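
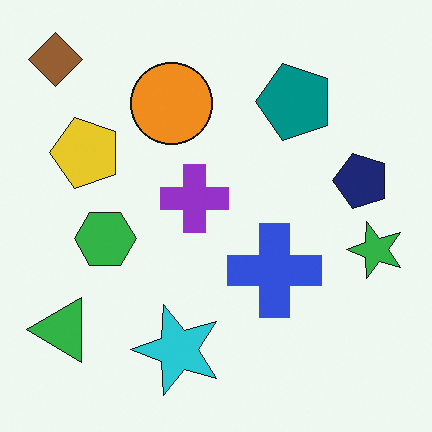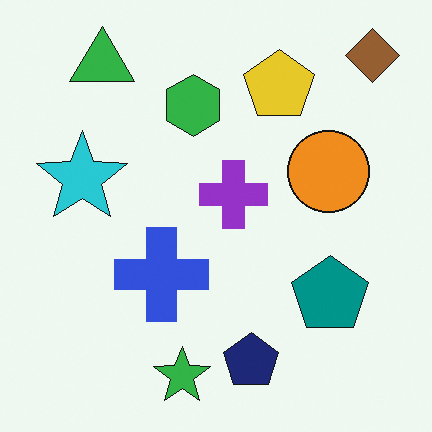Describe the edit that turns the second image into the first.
Rotated 90° counter-clockwise.

The brown diamond sits in the top-right of the second image and the top-left of the first — consistent with a whole-image 90° counter-clockwise rotation.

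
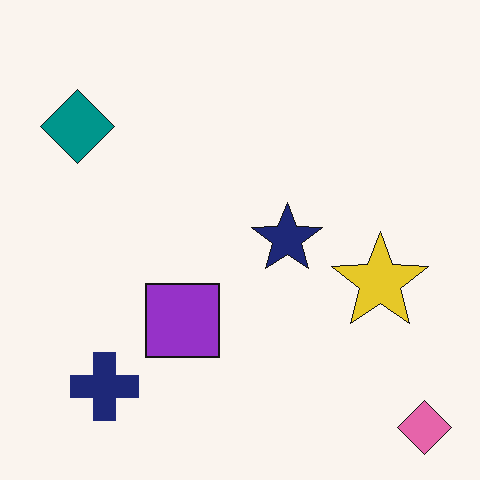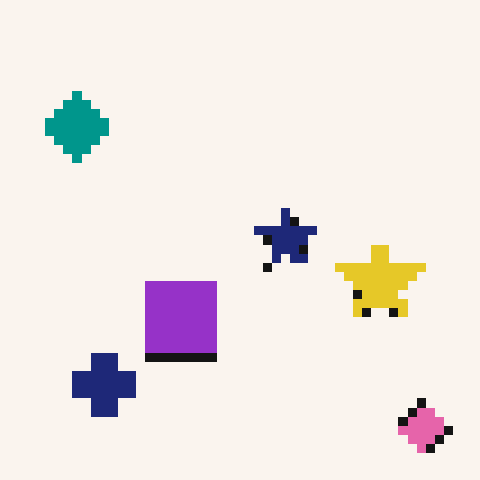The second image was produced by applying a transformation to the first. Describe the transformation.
The transformation is: coarsely pixelated.

Shapes are reduced to large square blocks; fine edges and outlines are lost — a downscale-then-upscale (mosaic) effect.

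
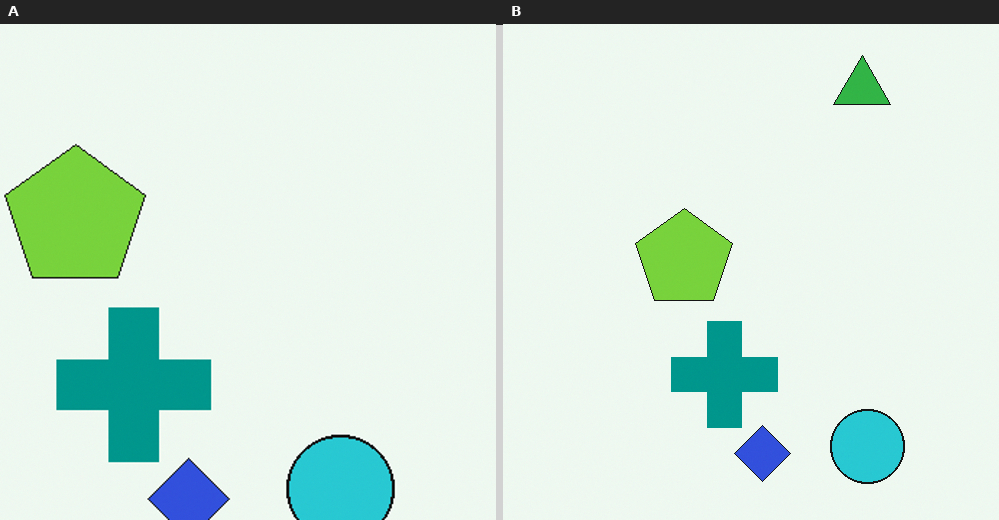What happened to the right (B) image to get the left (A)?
It was cropped to a modestly smaller region and rescaled.

The visible shapes are larger and the field of view is narrower; shapes near the original edges may be partly or wholly outside the frame — a crop-and-rescale.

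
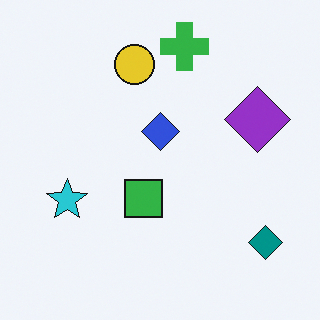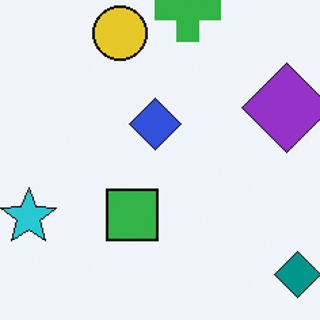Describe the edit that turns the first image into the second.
Cropped slightly and scaled back up.

The visible shapes are larger and the field of view is narrower; shapes near the original edges may be partly or wholly outside the frame — a crop-and-rescale.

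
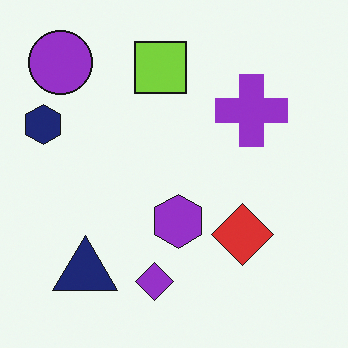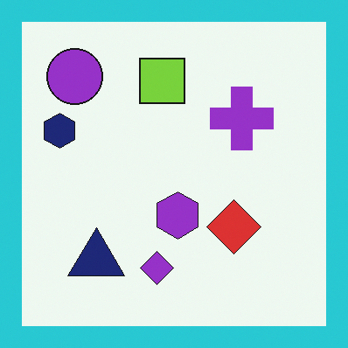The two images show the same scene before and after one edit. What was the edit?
The image was framed with a cyan border.

A solid cyan frame runs around the edge of the second image, with the content slightly shrunk inside it.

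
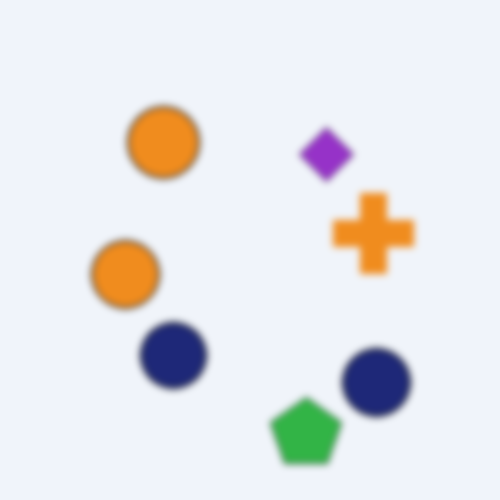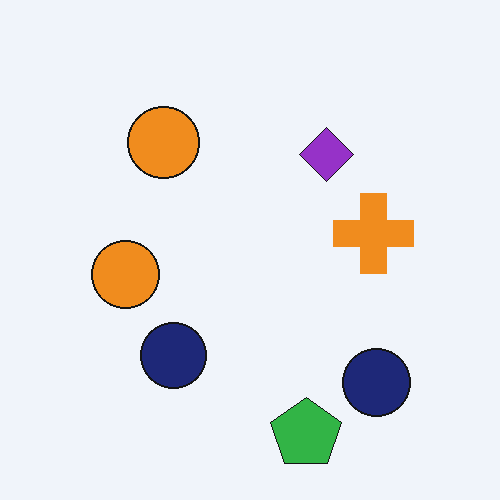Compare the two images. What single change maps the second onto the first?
Noticeably gaussian-blurred.

Shape edges and outlines are uniformly softened across the whole image.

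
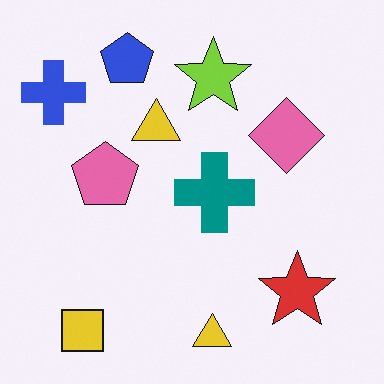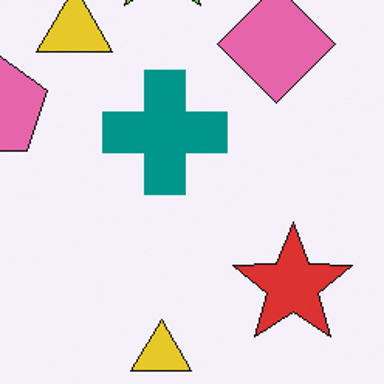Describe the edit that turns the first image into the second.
The second image is the first cropped slightly and scaled back up.

The visible shapes are larger and the field of view is narrower; shapes near the original edges may be partly or wholly outside the frame — a crop-and-rescale.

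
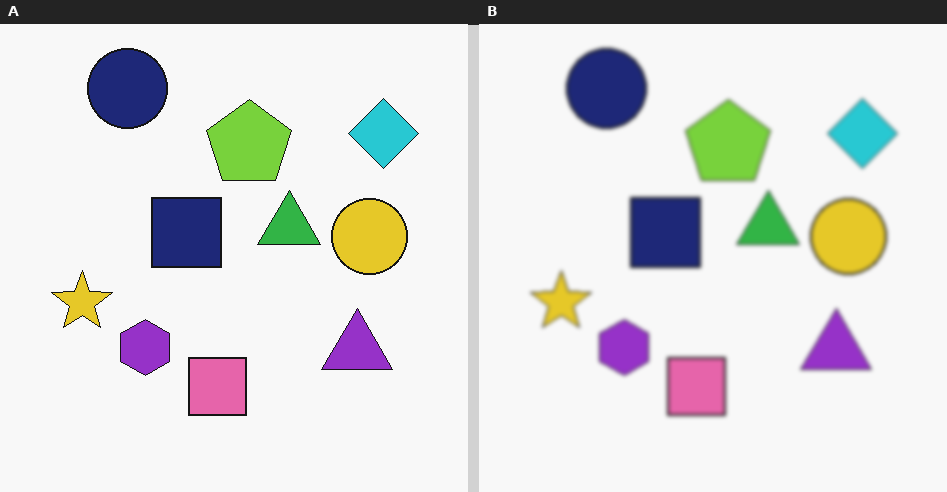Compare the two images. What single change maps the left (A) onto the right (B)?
The image was slightly softened.

Shape edges and outlines are uniformly softened across the whole image.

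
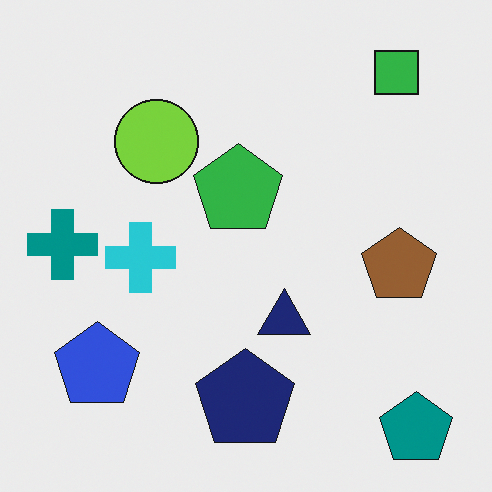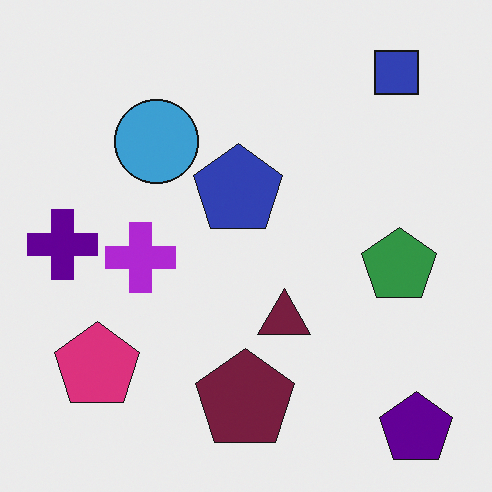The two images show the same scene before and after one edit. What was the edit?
It was hue-shifted by a moderate amount.

Every shape's color has rotated by the same amount around the hue wheel — a uniform hue shift.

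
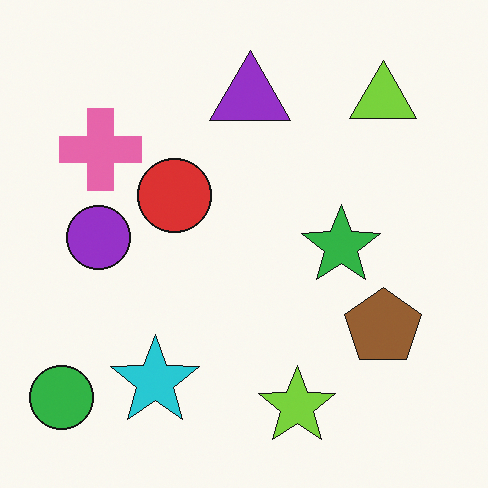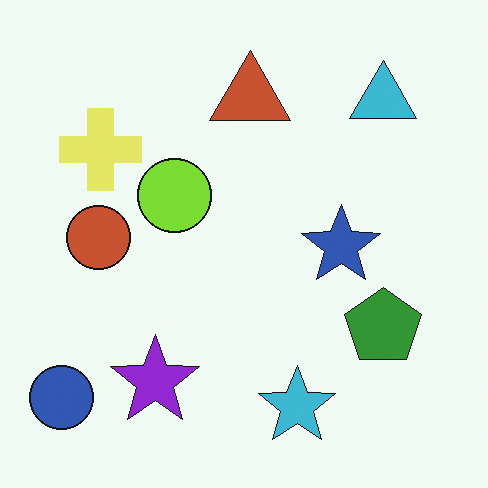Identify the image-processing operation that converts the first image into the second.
Hue-shifted through roughly a third of the color wheel.

Every shape's color has rotated by the same amount around the hue wheel — a uniform hue shift.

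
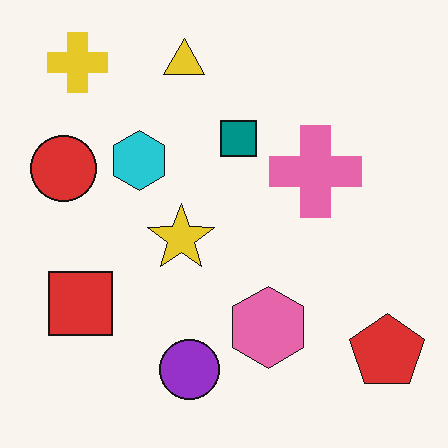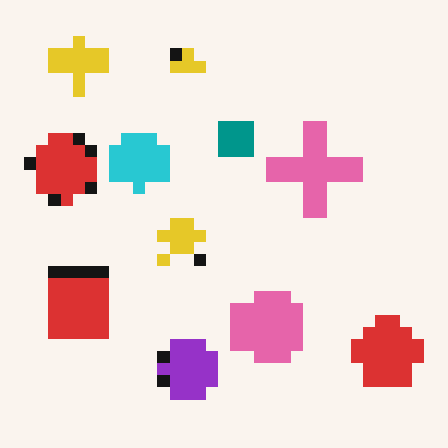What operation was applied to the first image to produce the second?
The second image is the first coarsely pixelated.

Shapes are reduced to large square blocks; fine edges and outlines are lost — a downscale-then-upscale (mosaic) effect.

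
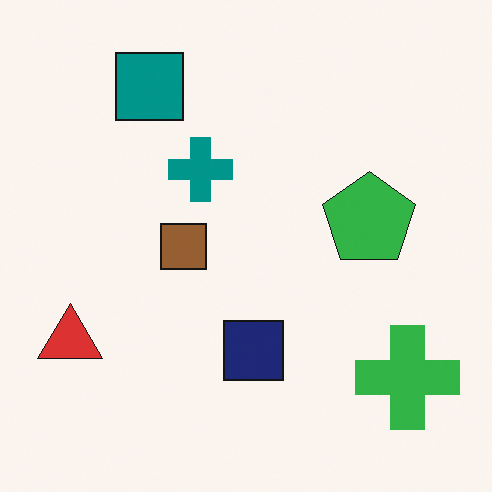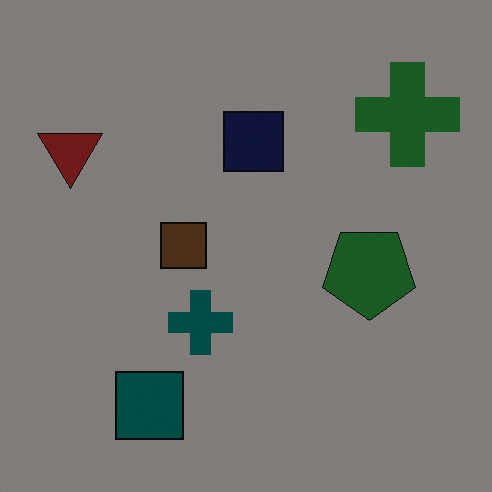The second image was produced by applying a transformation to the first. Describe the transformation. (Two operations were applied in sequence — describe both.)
Flipped vertically (top ↔ bottom), then substantially darkened.

The teal square is in the top-left of the first image and the bottom-left of the second — shapes on opposite sides of the horizontal midline have swapped in a mirror flip. Every pixel — background and shapes alike — is uniformly darkened.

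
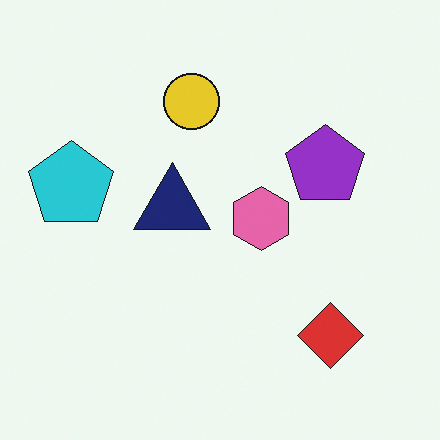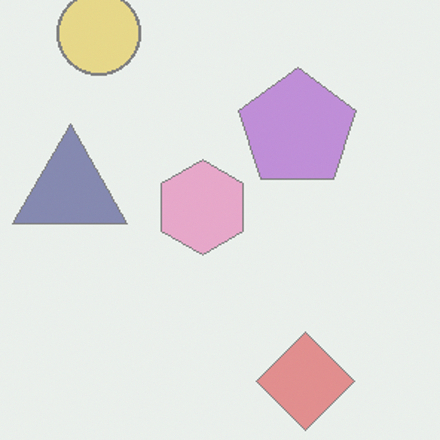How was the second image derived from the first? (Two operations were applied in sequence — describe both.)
The image was given much lower contrast, then cropped to a modestly smaller region and rescaled.

Tones are pushed toward mid-grey across the whole image — a global contrast change. The visible shapes are larger and the field of view is narrower; shapes near the original edges may be partly or wholly outside the frame — a crop-and-rescale.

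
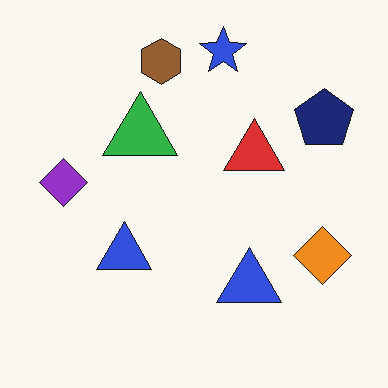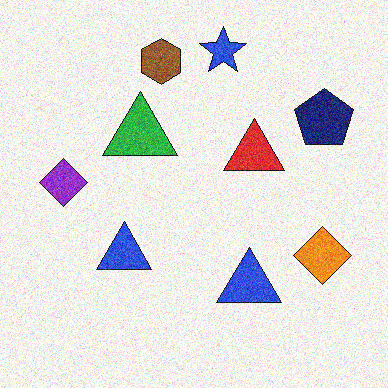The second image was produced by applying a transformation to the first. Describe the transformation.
The image was degraded with visible gaussian noise.

Random speckle covers the whole image, including the flat background.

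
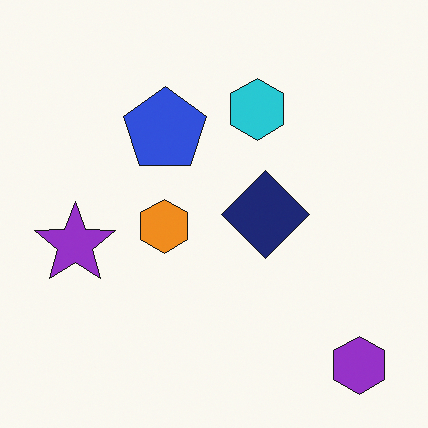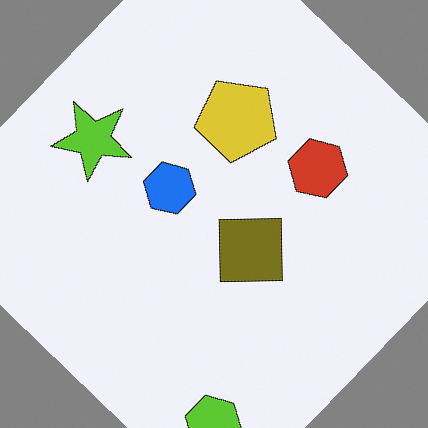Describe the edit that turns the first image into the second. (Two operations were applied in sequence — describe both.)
Rotated clockwise by a large amount — several tens of degrees, then hue-shifted by a large amount.

Every shape is tilted by the same angle and the image corners show triangular fill wedges — a whole-image rotation by a non-right angle. Every shape's color has rotated by the same amount around the hue wheel — a uniform hue shift.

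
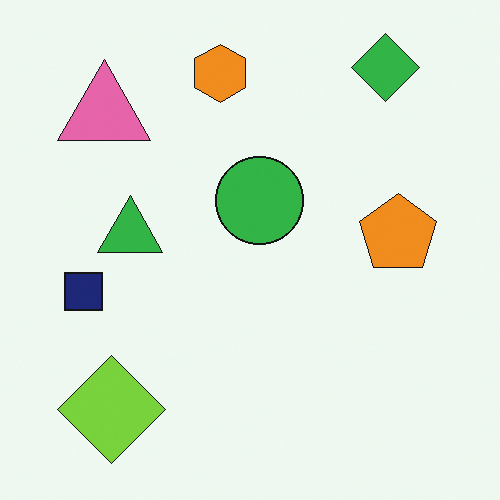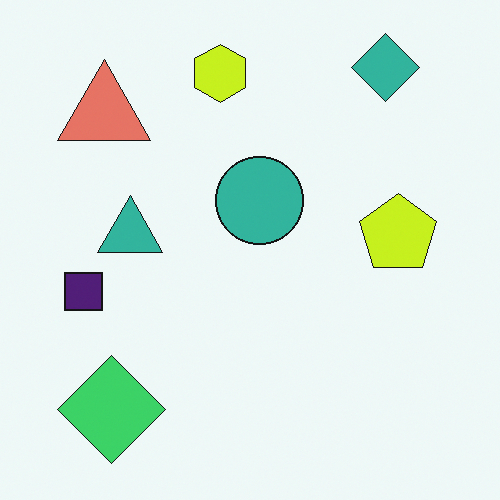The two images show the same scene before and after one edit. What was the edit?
The image was hue-shifted slightly.

Every shape's color has rotated by the same amount around the hue wheel — a uniform hue shift.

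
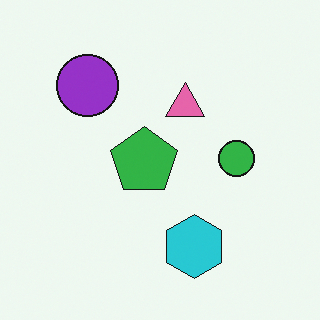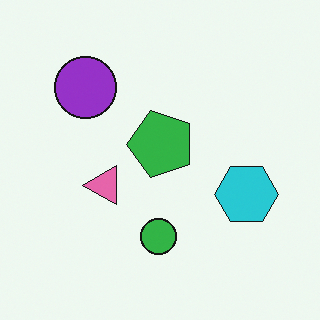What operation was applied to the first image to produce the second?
It was transposed (reflected across the top-left ↔ bottom-right diagonal).

Shapes have swapped their row and column positions — what was in the top-right is now in the bottom-left — a diagonal reflection.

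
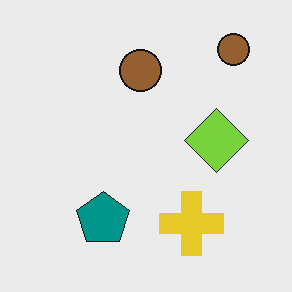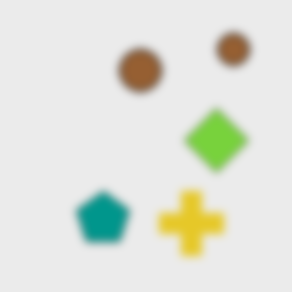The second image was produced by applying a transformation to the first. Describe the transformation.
The image was moderately blurred.

Shape edges and outlines are uniformly softened across the whole image.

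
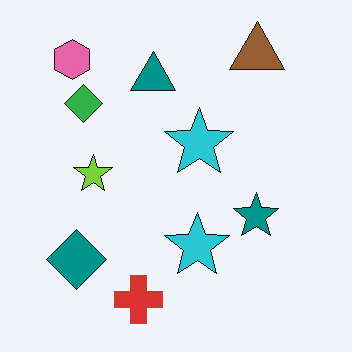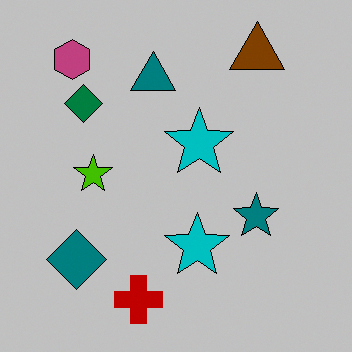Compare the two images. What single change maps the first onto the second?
It was aggressively posterized.

Each flat color has snapped to a coarser quantized level — most visibly, the near-white background has dropped to a flat grey.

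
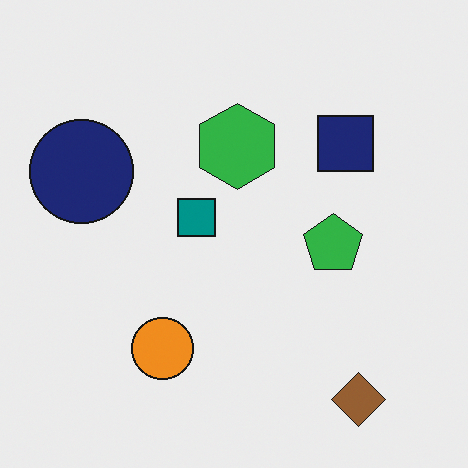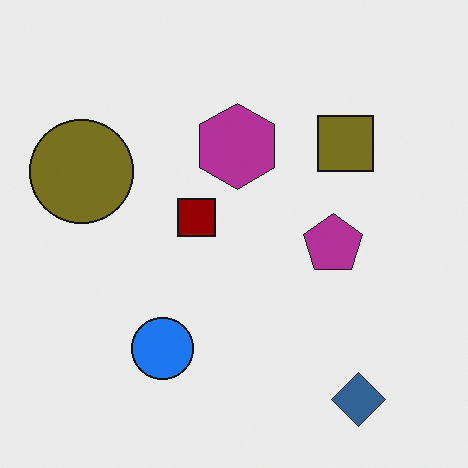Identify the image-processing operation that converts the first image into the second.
It was hue-shifted by a large amount.

Every shape's color has rotated by the same amount around the hue wheel — a uniform hue shift.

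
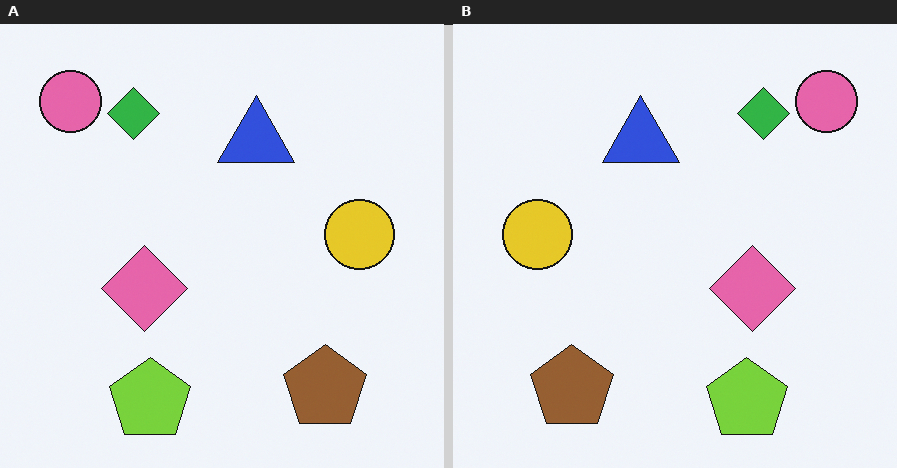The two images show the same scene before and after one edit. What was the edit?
The transformation is: flipped horizontally (left ↔ right).

The pink circle is in the top-left of the left (A) image and the top-right of the right (B) — shapes on opposite sides of the vertical midline have swapped in a mirror flip.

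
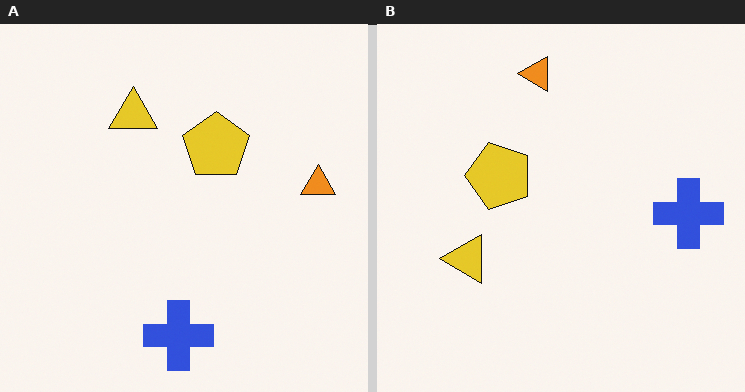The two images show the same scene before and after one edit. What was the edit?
This is the original image rotated 90° counter-clockwise.

The orange triangle sits in the right of the left (A) image and the top of the right (B) — consistent with a whole-image 90° counter-clockwise rotation.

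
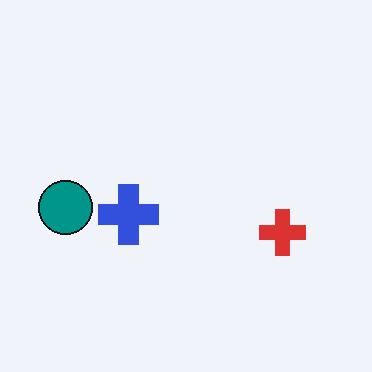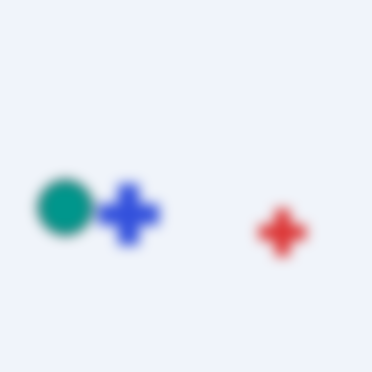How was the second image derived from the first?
The second image is the first heavily blurred.

Shape edges and outlines are uniformly softened across the whole image.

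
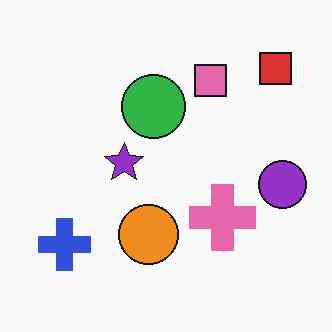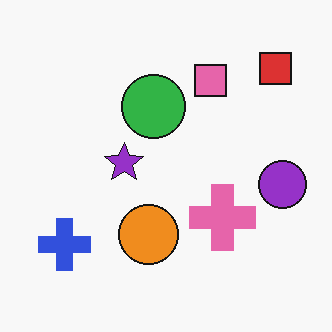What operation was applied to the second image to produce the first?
This is the original image JPEG-compressed with visible artifacts.

Blocky 8×8 compression artifacts appear around shape edges and the flat background shows ringing — characteristic JPEG degradation.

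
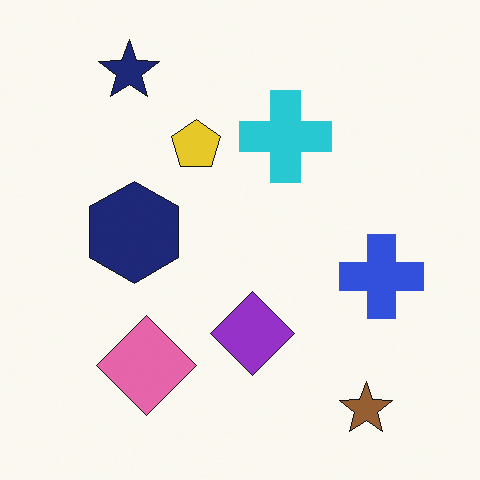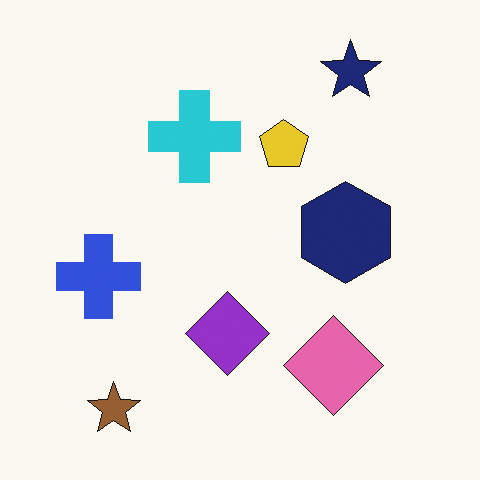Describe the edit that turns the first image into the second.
Flipped horizontally (left ↔ right).

The blue cross is in the right of the first image and the left of the second — shapes on opposite sides of the vertical midline have swapped in a mirror flip.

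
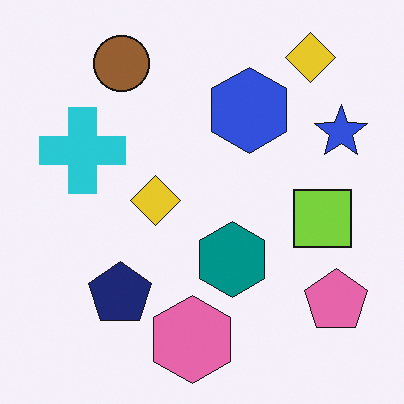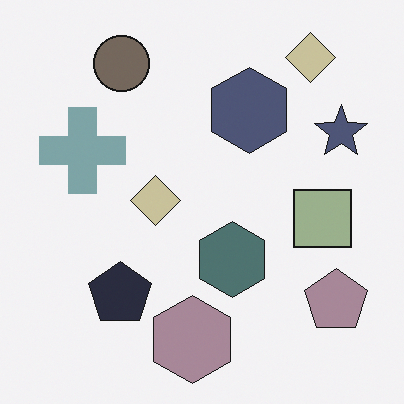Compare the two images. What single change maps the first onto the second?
It was heavily desaturated.

All colors are more muted and greyish — a global saturation change.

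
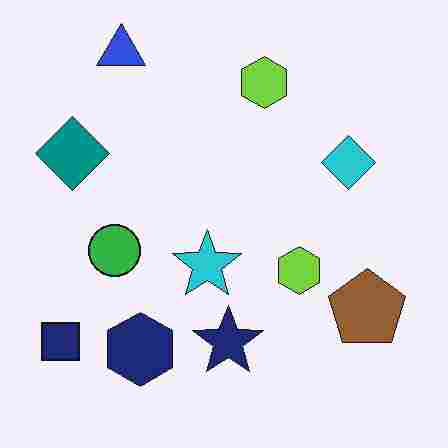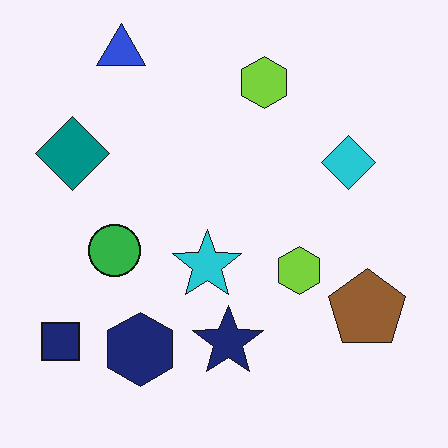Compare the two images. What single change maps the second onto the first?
This is the original image heavily JPEG-compressed with obvious blocking artifacts.

Blocky 8×8 compression artifacts appear around shape edges and the flat background shows ringing — characteristic JPEG degradation.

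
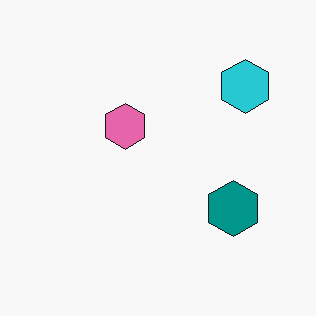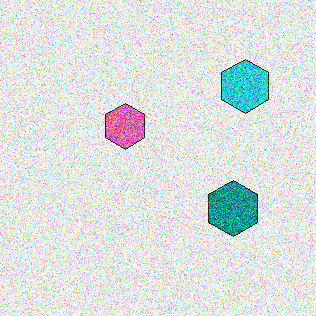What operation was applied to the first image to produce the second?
Degraded with a thick layer of grain.

Random speckle covers the whole image, including the flat background.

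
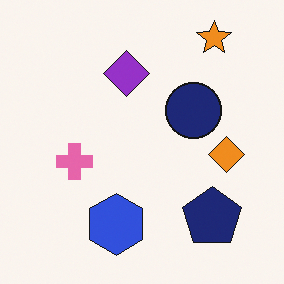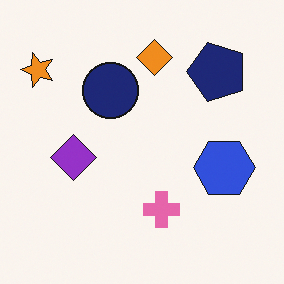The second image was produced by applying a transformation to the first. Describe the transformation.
The second image is the first rotated 90° counter-clockwise.

The orange star sits in the top-right of the first image and the top-left of the second — consistent with a whole-image 90° counter-clockwise rotation.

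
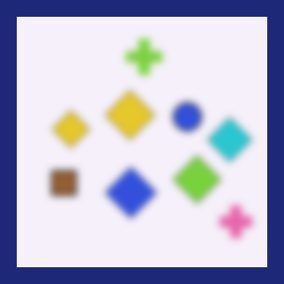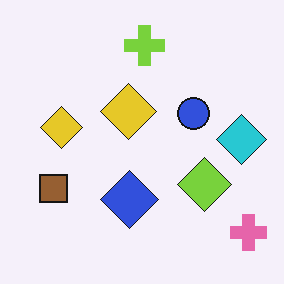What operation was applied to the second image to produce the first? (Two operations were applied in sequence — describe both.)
This is the original image noticeably gaussian-blurred, then framed with a navy border.

Shape edges and outlines are uniformly softened across the whole image. A solid navy frame runs around the edge of the first image, with the content slightly shrunk inside it.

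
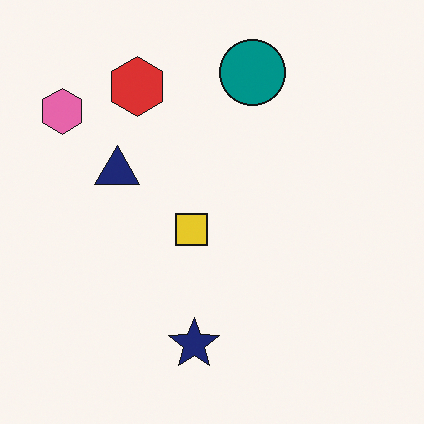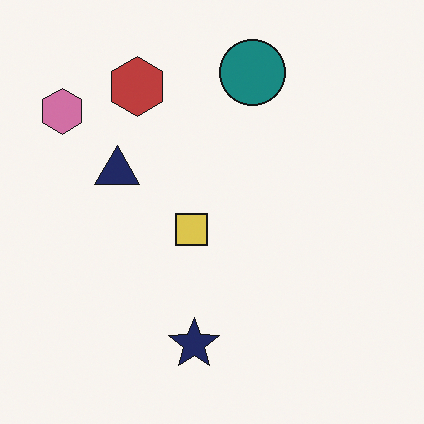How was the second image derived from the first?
The transformation is: slightly desaturated.

All colors are more muted and greyish — a global saturation change.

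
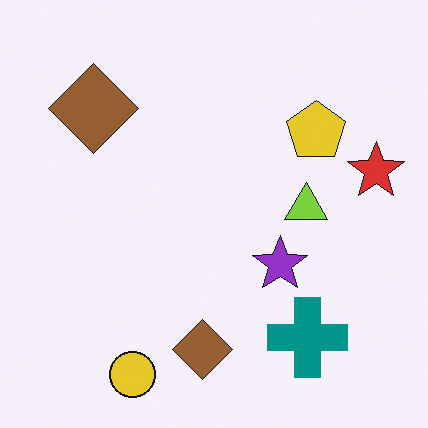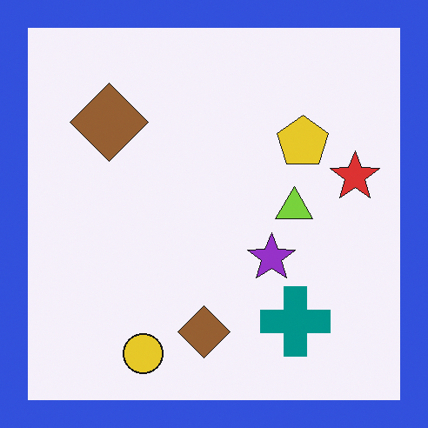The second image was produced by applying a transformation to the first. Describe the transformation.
This is the original image framed with a blue border.

A solid blue frame runs around the edge of the second image, with the content slightly shrunk inside it.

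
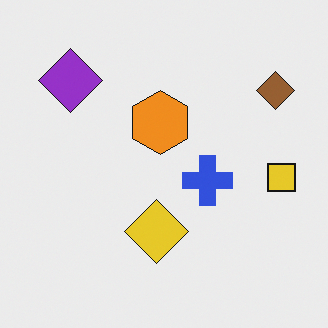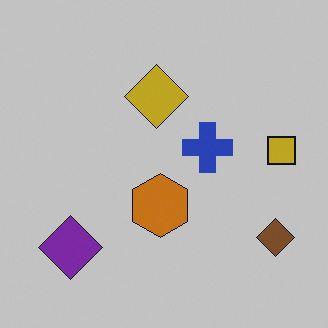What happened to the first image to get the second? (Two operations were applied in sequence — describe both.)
It was flipped vertically (top ↔ bottom), then darkened a little.

The purple diamond is in the top-left of the first image and the bottom-left of the second — shapes on opposite sides of the horizontal midline have swapped in a mirror flip. Every pixel — background and shapes alike — is uniformly darkened.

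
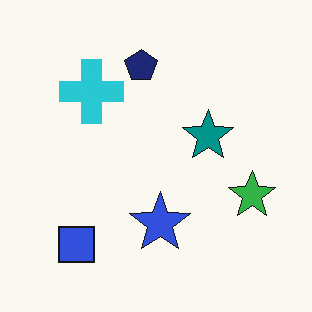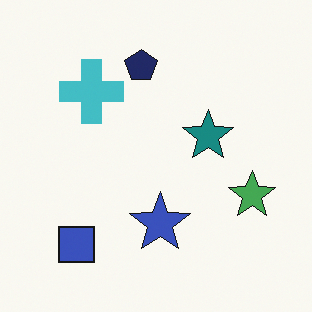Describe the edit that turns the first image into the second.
Slightly desaturated.

All colors are more muted and greyish — a global saturation change.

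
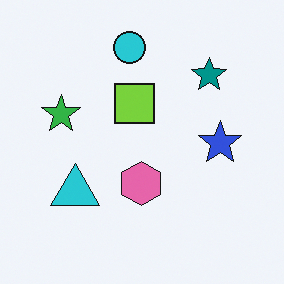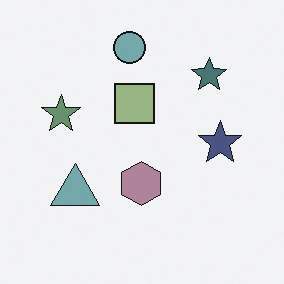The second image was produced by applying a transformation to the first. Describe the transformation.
It was made much more muted (saturation change).

All colors are more muted and greyish — a global saturation change.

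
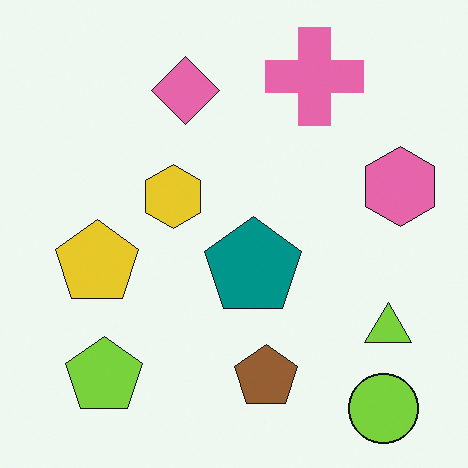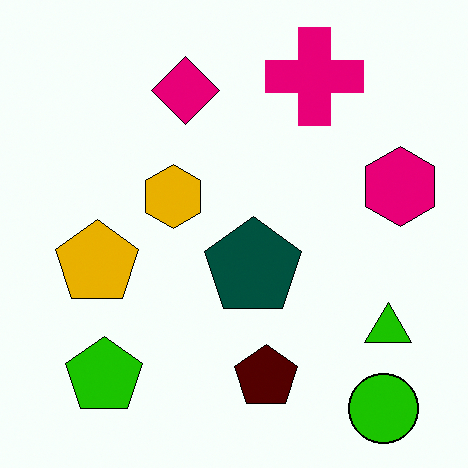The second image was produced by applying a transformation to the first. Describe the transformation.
It was boosted in contrast.

Tones are pushed away from mid-grey across the whole image — a global contrast change.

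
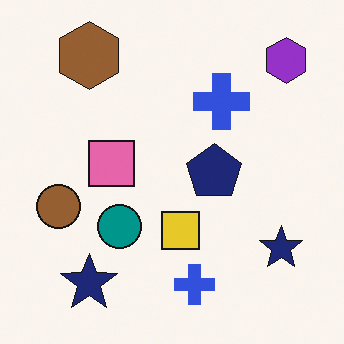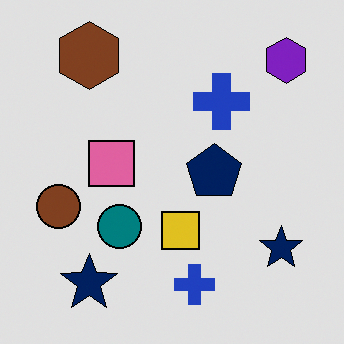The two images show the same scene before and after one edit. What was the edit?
The second image is the first posterized to a reduced palette.

Each flat color has snapped to a coarser quantized level — most visibly, the near-white background has dropped to a flat grey.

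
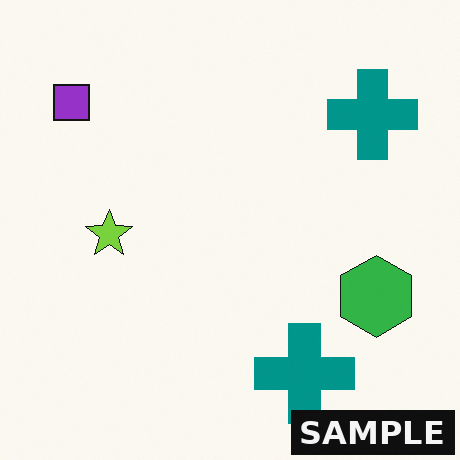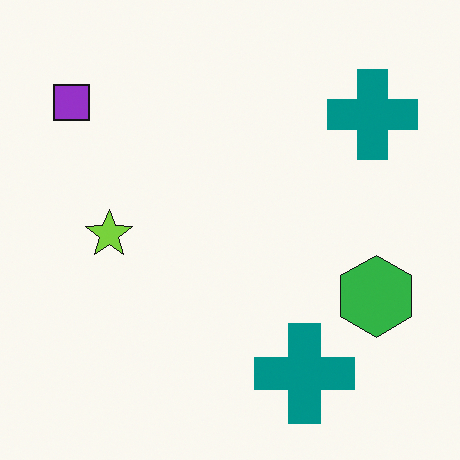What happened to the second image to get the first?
It was watermarked with the text "SAMPLE" in the lower-right corner.

A dark label reading "SAMPLE" appears in the lower-right corner.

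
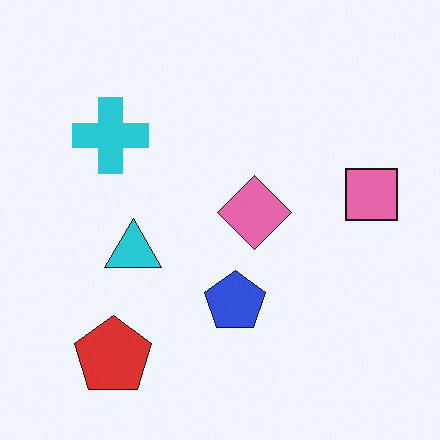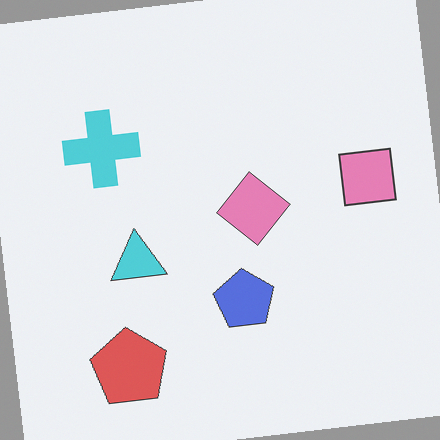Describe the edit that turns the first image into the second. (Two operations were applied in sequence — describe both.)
Rotated counter-clockwise by a few degrees, then given slightly reduced contrast.

Every shape is tilted by the same angle and the image corners show triangular fill wedges — a whole-image rotation by a non-right angle. Tones are pushed toward mid-grey across the whole image — a global contrast change.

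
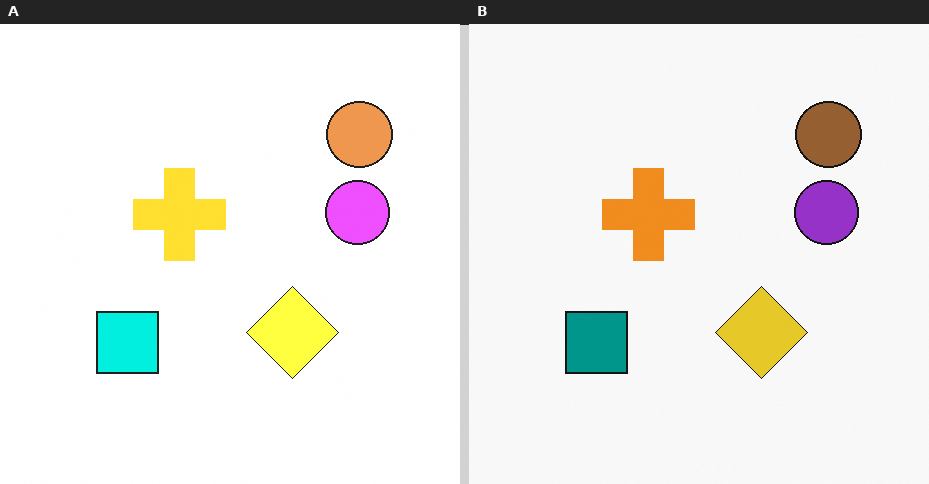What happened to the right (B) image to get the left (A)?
This is the original image noticeably brightened.

Every pixel — background and shapes alike — is uniformly brightened.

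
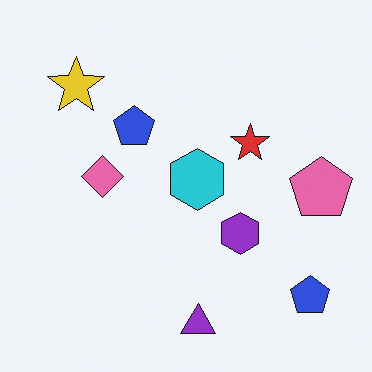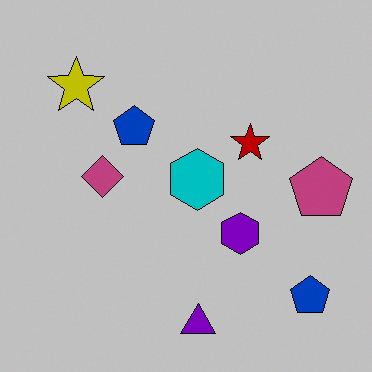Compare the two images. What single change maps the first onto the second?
It was heavily posterized to just a handful of flat colors.

Each flat color has snapped to a coarser quantized level — most visibly, the near-white background has dropped to a flat grey.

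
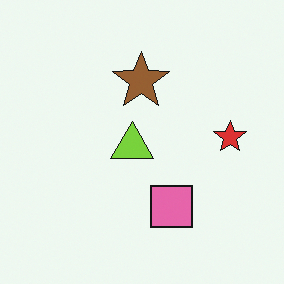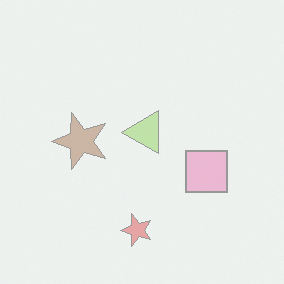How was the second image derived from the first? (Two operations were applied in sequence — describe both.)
Transposed (reflected across the top-left ↔ bottom-right diagonal), then given much lower contrast.

Shapes have swapped their row and column positions — what was in the top-right is now in the bottom-left — a diagonal reflection. Tones are pushed toward mid-grey across the whole image — a global contrast change.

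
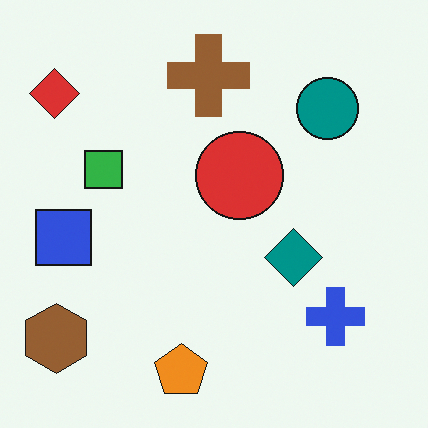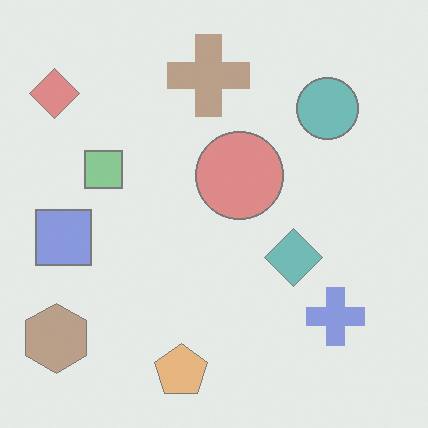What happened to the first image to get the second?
The transformation is: washed out (contrast reduced).

Tones are pushed toward mid-grey across the whole image — a global contrast change.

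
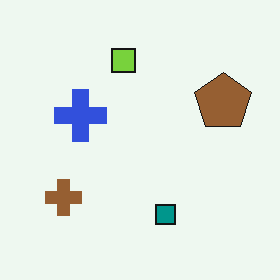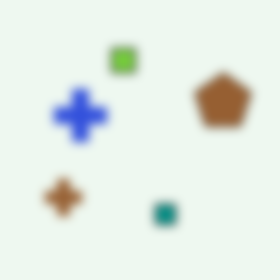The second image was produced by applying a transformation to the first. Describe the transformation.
The transformation is: strongly gaussian-blurred.

Shape edges and outlines are uniformly softened across the whole image.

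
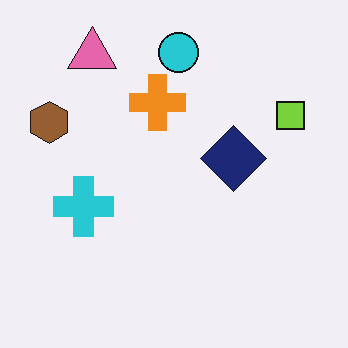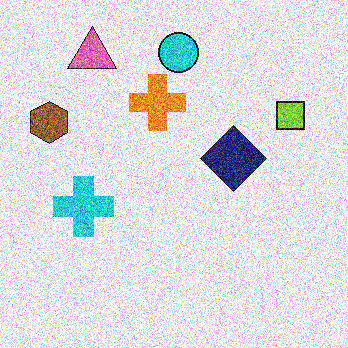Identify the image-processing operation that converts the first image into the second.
Degraded with a thick layer of grain.

Random speckle covers the whole image, including the flat background.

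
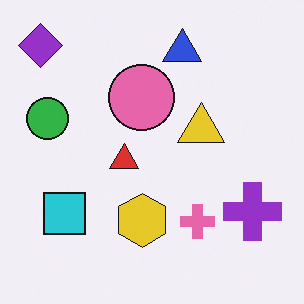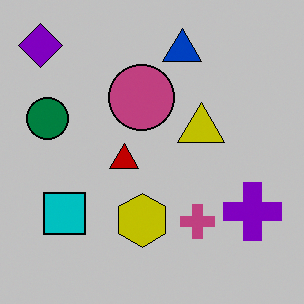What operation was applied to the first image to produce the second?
It was heavily posterized to just a handful of flat colors.

Each flat color has snapped to a coarser quantized level — most visibly, the near-white background has dropped to a flat grey.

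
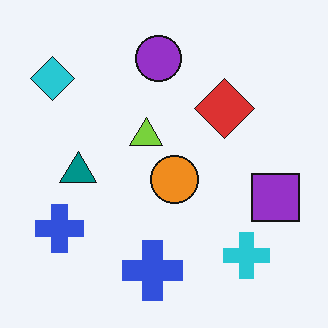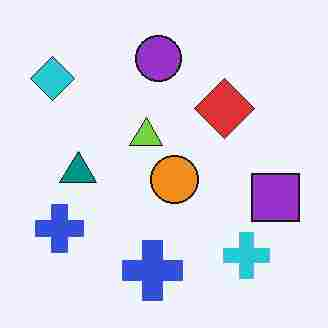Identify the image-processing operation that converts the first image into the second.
The second image is the first heavily JPEG-compressed with obvious blocking artifacts.

Blocky 8×8 compression artifacts appear around shape edges and the flat background shows ringing — characteristic JPEG degradation.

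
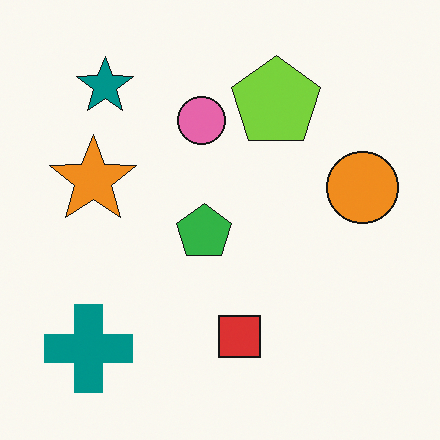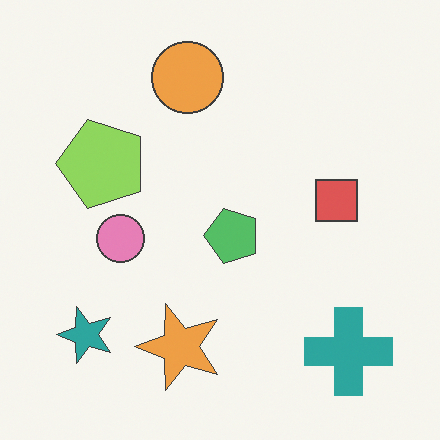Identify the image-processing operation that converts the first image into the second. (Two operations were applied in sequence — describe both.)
Given slightly reduced contrast, then rotated 90° counter-clockwise.

Tones are pushed toward mid-grey across the whole image — a global contrast change. The teal cross sits in the bottom-left of the first image and the bottom-right of the second — consistent with a whole-image 90° counter-clockwise rotation.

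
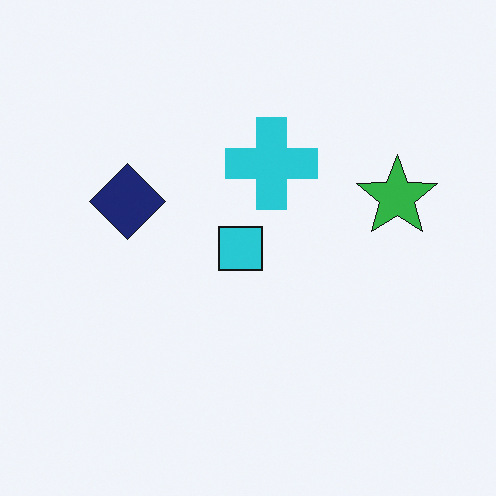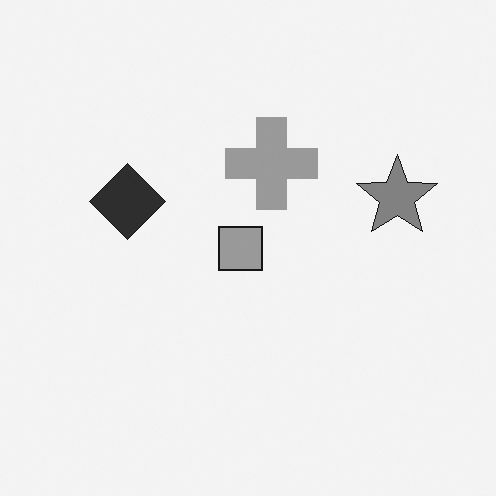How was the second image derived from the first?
The second image is the first converted to grayscale.

All color is removed — every shape is now a shade of grey.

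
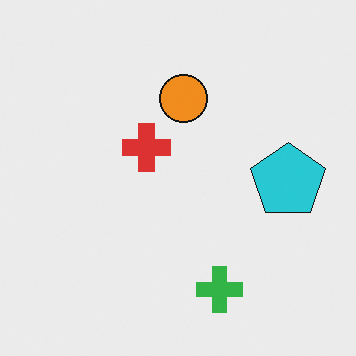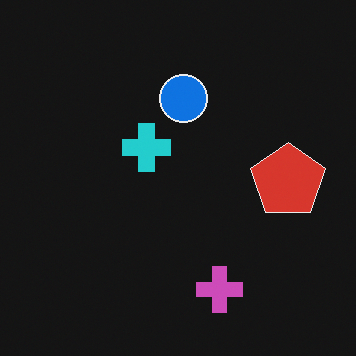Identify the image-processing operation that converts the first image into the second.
The image was color-inverted (negative).

The light background has become dark and every shape's color is its complement — a photographic negative.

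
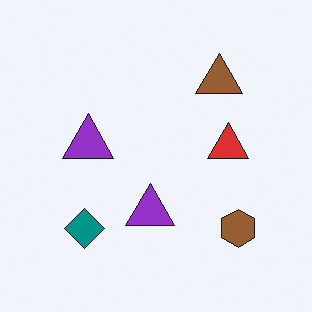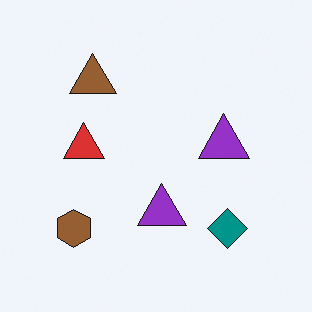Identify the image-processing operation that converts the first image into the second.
The transformation is: flipped horizontally (left ↔ right).

The brown hexagon is in the bottom-right of the first image and the bottom-left of the second — shapes on opposite sides of the vertical midline have swapped in a mirror flip.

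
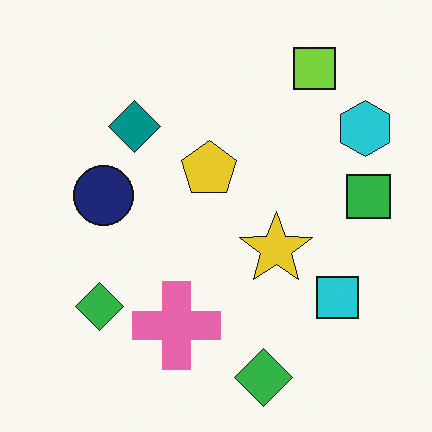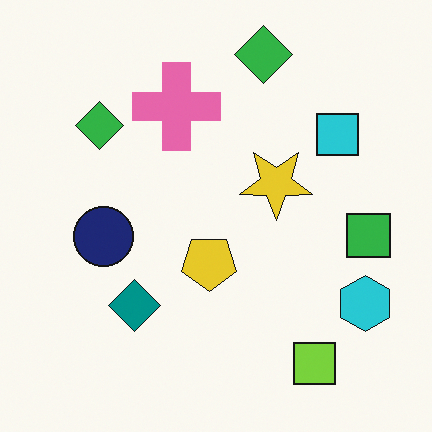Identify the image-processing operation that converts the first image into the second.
The transformation is: flipped vertically (top ↔ bottom).

The lime square is in the top-right of the first image and the bottom-right of the second — shapes on opposite sides of the horizontal midline have swapped in a mirror flip.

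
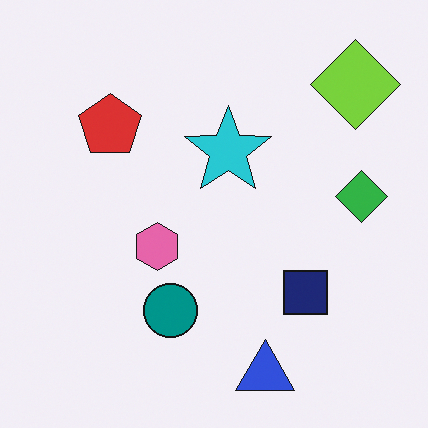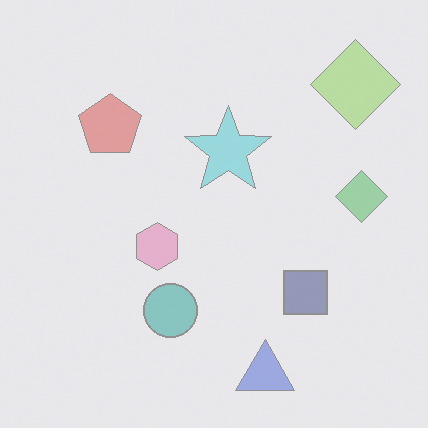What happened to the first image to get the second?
The image was given much lower contrast.

Tones are pushed toward mid-grey across the whole image — a global contrast change.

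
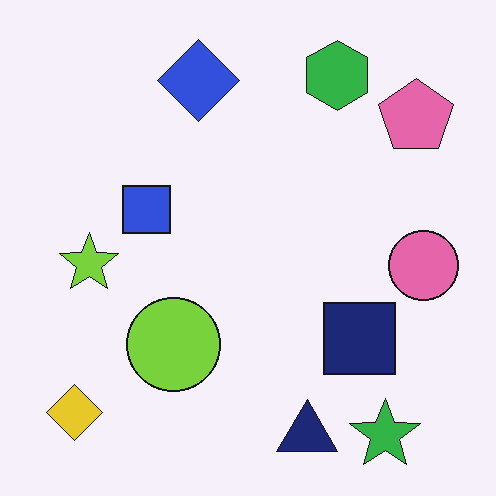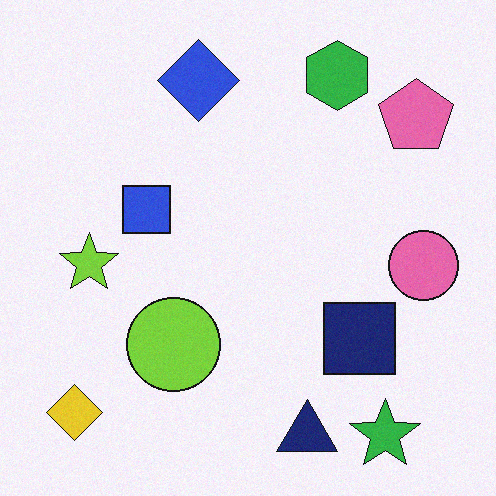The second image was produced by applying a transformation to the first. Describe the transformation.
The image was degraded with subtle gaussian noise.

Random speckle covers the whole image, including the flat background.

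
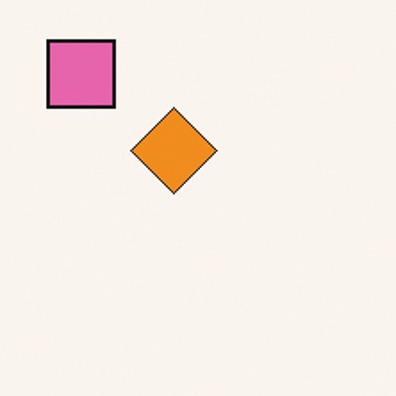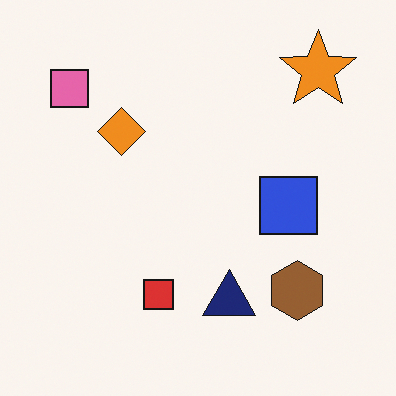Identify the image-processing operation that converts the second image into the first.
The first image is the second cropped to a noticeably smaller region and rescaled.

The visible shapes are larger and the field of view is narrower; shapes near the original edges may be partly or wholly outside the frame — a crop-and-rescale.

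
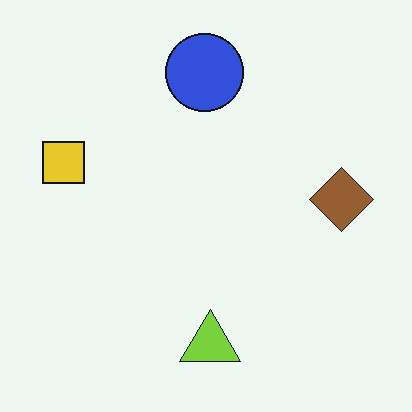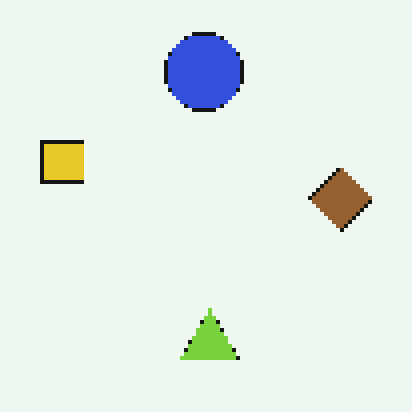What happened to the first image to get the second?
The image was mildly pixelated.

Shapes are reduced to large square blocks; fine edges and outlines are lost — a downscale-then-upscale (mosaic) effect.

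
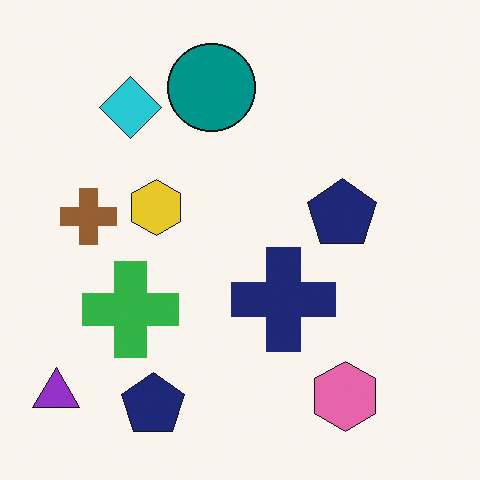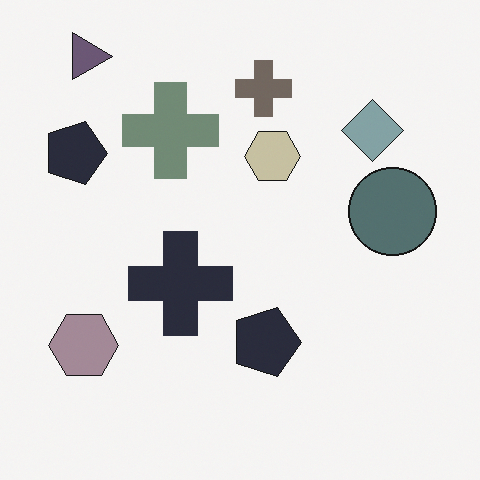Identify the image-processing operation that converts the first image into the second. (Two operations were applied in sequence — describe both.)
The transformation is: rotated 90° clockwise, then made much more muted (saturation change).

The purple triangle sits in the bottom-left of the first image and the top-left of the second — consistent with a whole-image 90° clockwise rotation. All colors are more muted and greyish — a global saturation change.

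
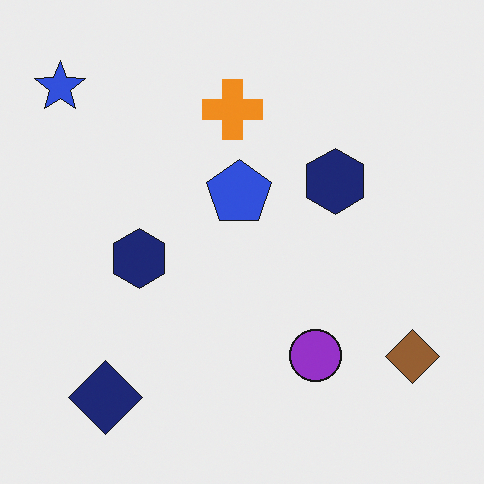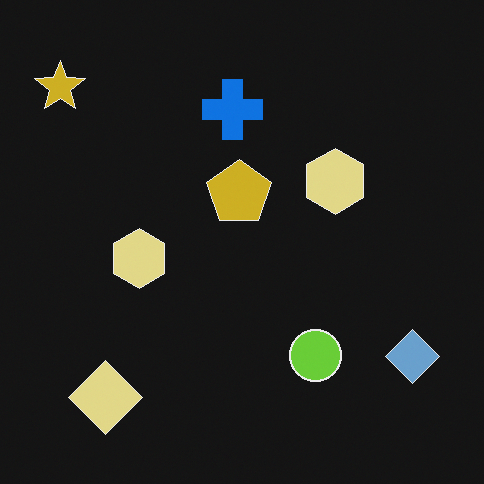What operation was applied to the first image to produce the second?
This is the original image color-inverted (negative).

The light background has become dark and every shape's color is its complement — a photographic negative.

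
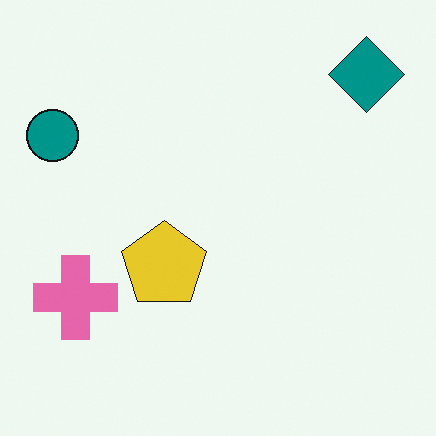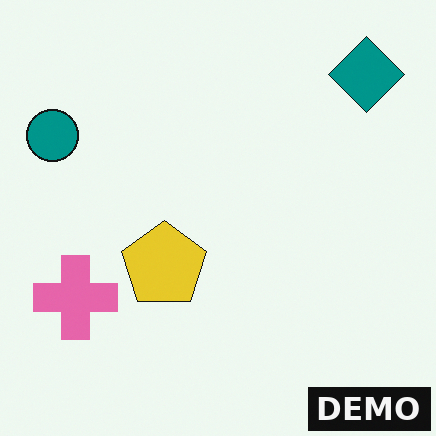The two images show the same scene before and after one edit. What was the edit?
It was watermarked with the text "DEMO" in the lower-right corner.

A dark label reading "DEMO" appears in the lower-right corner.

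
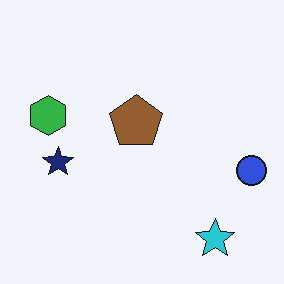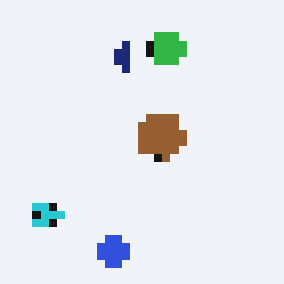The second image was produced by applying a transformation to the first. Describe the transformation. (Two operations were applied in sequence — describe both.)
The image was moderately pixelated, then rotated 90° clockwise.

Shapes are reduced to large square blocks; fine edges and outlines are lost — a downscale-then-upscale (mosaic) effect. The cyan star sits in the bottom-right of the first image and the bottom-left of the second — consistent with a whole-image 90° clockwise rotation.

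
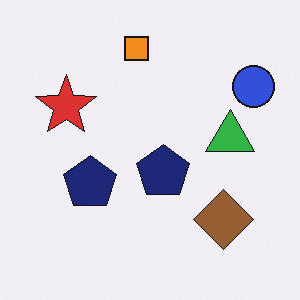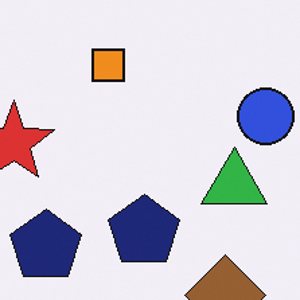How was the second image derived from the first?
It was cropped to a modestly smaller region and rescaled.

The visible shapes are larger and the field of view is narrower; shapes near the original edges may be partly or wholly outside the frame — a crop-and-rescale.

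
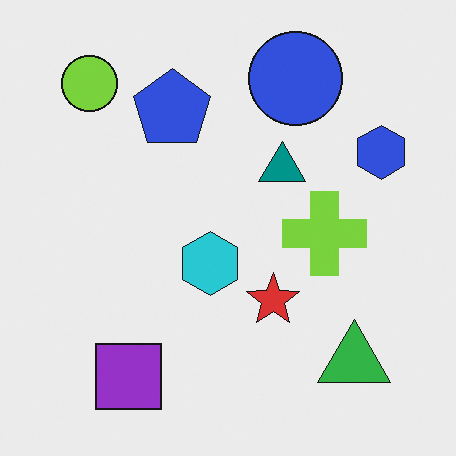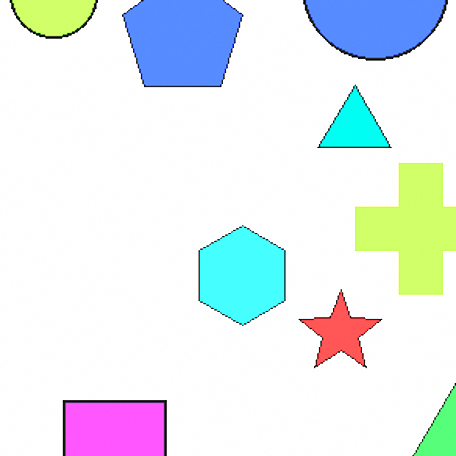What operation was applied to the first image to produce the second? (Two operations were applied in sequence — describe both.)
Cropped to a modestly smaller region and rescaled, then noticeably brightened.

The visible shapes are larger and the field of view is narrower; shapes near the original edges may be partly or wholly outside the frame — a crop-and-rescale. Every pixel — background and shapes alike — is uniformly brightened.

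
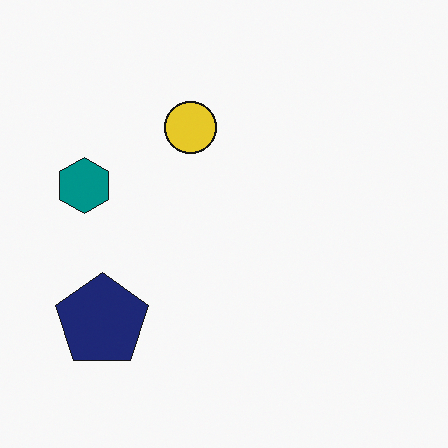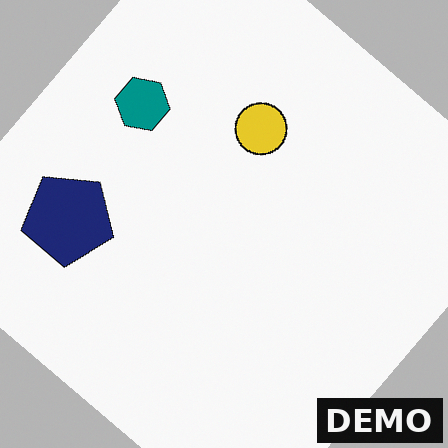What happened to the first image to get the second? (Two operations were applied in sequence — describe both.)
The image was rotated clockwise by a large amount — several tens of degrees, then watermarked with the text "DEMO" in the lower-right corner.

Every shape is tilted by the same angle and the image corners show triangular fill wedges — a whole-image rotation by a non-right angle. A dark label reading "DEMO" appears in the lower-right corner.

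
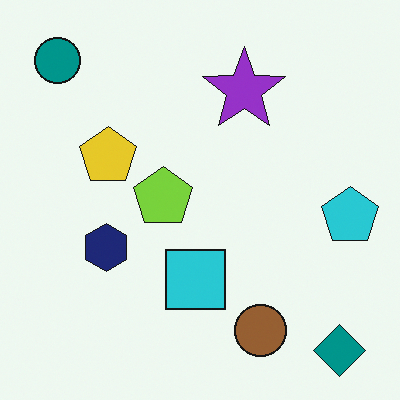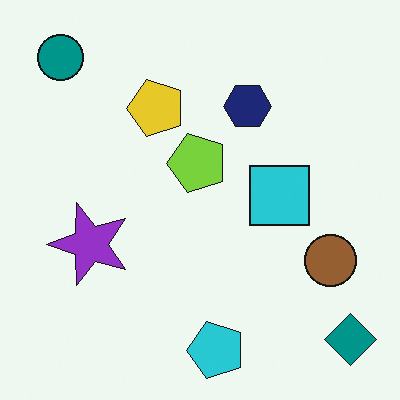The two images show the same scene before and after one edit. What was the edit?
It was transposed (reflected across the top-left ↔ bottom-right diagonal).

Shapes have swapped their row and column positions — what was in the top-right is now in the bottom-left — a diagonal reflection.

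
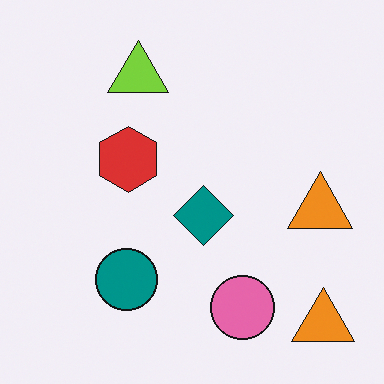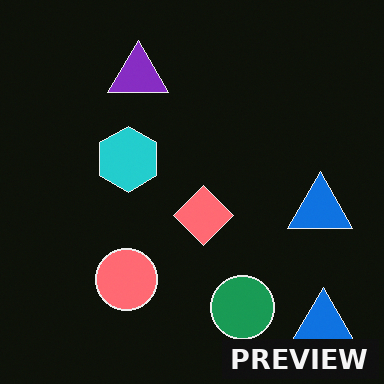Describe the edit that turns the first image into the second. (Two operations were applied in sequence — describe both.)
The image was color-inverted (negative), then watermarked with the text "PREVIEW" in the lower-right corner.

The light background has become dark and every shape's color is its complement — a photographic negative. A dark label reading "PREVIEW" appears in the lower-right corner.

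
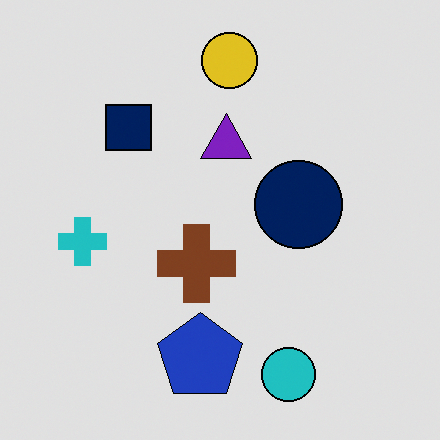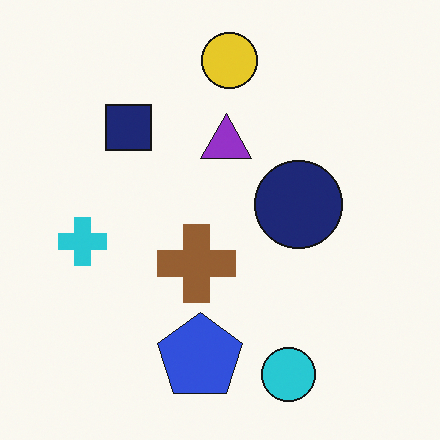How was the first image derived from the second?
This is the original image moderately posterized.

Each flat color has snapped to a coarser quantized level — most visibly, the near-white background has dropped to a flat grey.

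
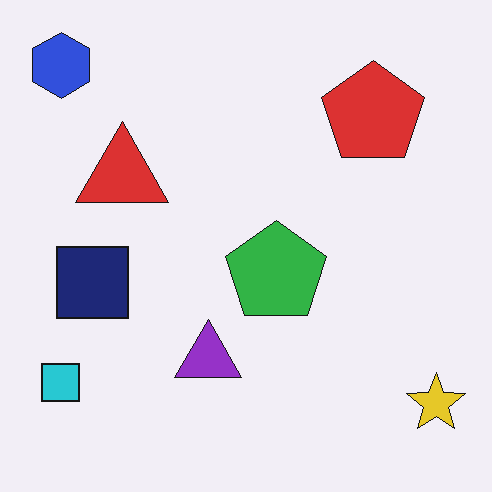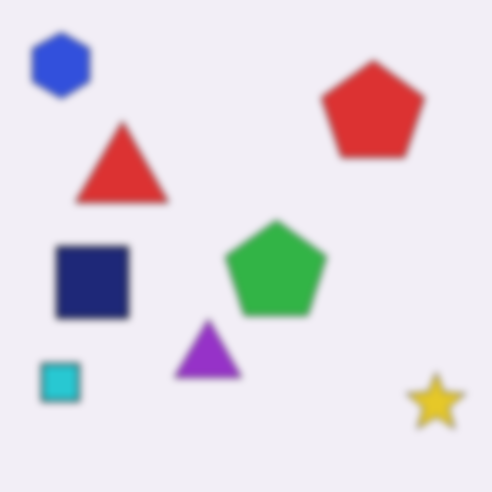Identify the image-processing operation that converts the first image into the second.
This is the original image moderately blurred.

Shape edges and outlines are uniformly softened across the whole image.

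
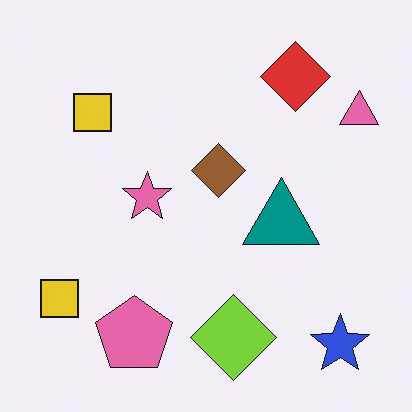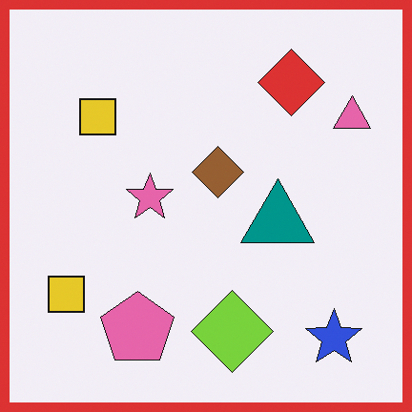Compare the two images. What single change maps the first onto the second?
This is the original image framed with a red border.

A solid red frame runs around the edge of the second image, with the content slightly shrunk inside it.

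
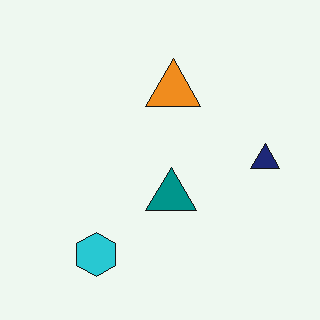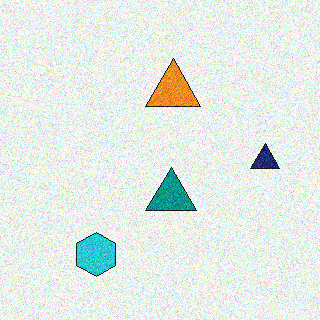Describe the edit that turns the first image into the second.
The image was degraded with moderate additive noise.

Random speckle covers the whole image, including the flat background.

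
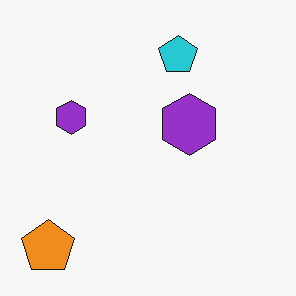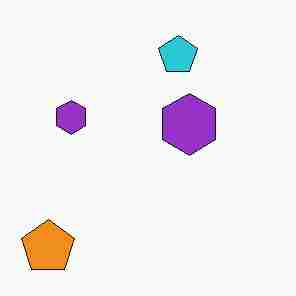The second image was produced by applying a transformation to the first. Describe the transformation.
The image was degraded with heavy JPEG compression.

Blocky 8×8 compression artifacts appear around shape edges and the flat background shows ringing — characteristic JPEG degradation.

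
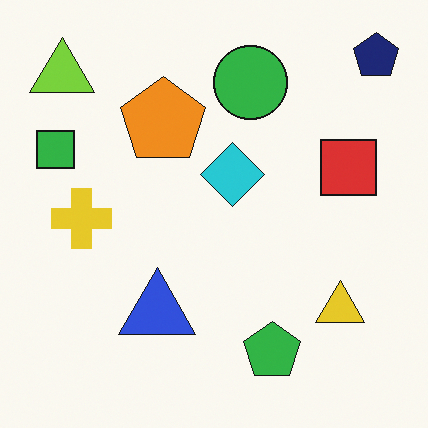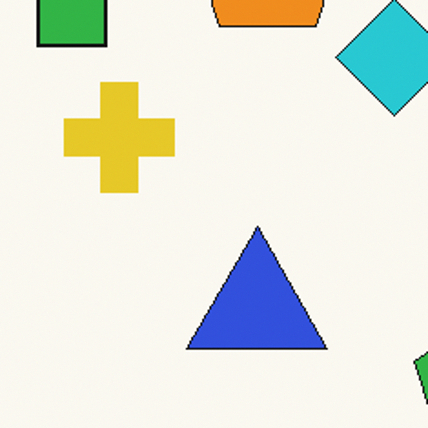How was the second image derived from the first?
This is the original image cropped to a noticeably smaller region and rescaled.

The visible shapes are larger and the field of view is narrower; shapes near the original edges may be partly or wholly outside the frame — a crop-and-rescale.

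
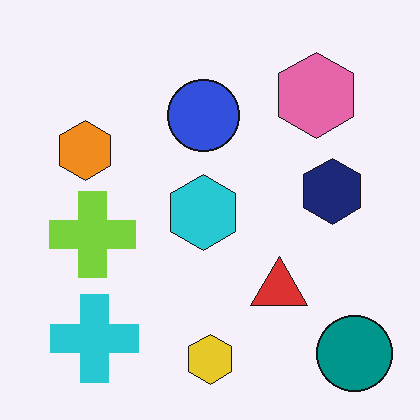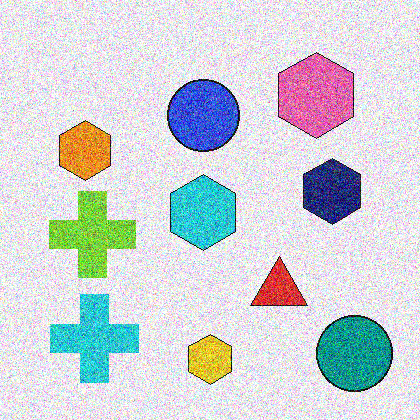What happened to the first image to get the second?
It was degraded with strong gaussian noise.

Random speckle covers the whole image, including the flat background.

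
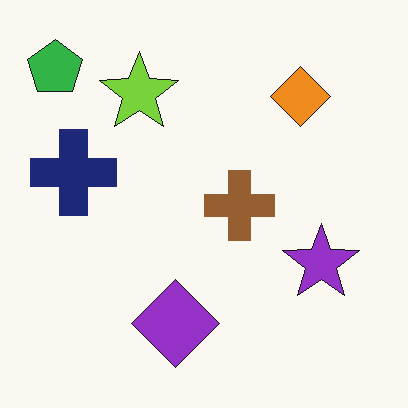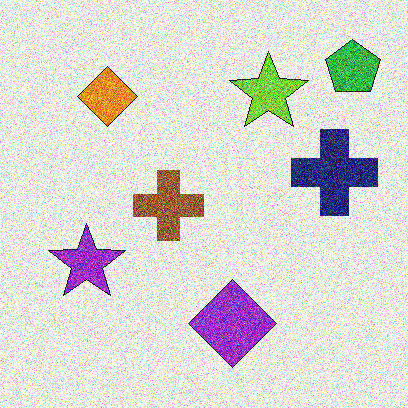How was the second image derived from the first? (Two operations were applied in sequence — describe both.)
The image was degraded with strong gaussian noise, then flipped horizontally (left ↔ right).

Random speckle covers the whole image, including the flat background. The green pentagon is in the top-left of the first image and the top-right of the second — shapes on opposite sides of the vertical midline have swapped in a mirror flip.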